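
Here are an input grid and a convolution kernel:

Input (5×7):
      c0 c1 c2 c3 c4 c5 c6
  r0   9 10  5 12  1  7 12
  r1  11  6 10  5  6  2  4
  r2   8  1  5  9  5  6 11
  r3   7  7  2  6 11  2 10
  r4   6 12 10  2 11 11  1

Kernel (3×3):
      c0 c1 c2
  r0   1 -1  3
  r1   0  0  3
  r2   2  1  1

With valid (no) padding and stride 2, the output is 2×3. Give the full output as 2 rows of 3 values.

Output[0,0]: The receptive field on the input at this output position is [9 10 5 / 11 6 10 / 8 1 5]. Elementwise product with the kernel and sum: 9·1 + 10·-1 + 5·3 + 10·3 + 8·2 + 1·1 + 5·1.

66 38 69
62 77 96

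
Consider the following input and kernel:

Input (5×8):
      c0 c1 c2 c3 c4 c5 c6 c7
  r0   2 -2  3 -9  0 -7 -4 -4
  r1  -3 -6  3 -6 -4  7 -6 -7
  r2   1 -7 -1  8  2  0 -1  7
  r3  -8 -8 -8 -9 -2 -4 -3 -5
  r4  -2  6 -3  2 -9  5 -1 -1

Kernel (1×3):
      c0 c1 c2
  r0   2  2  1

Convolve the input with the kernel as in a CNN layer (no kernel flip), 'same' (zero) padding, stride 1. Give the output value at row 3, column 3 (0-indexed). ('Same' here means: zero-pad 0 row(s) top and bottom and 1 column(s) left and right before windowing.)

-36

The receptive field on the zero-padded input at this output position is [-8 -9 -2]. Elementwise product with the kernel and sum: -8·2 + -9·2 + -2·1.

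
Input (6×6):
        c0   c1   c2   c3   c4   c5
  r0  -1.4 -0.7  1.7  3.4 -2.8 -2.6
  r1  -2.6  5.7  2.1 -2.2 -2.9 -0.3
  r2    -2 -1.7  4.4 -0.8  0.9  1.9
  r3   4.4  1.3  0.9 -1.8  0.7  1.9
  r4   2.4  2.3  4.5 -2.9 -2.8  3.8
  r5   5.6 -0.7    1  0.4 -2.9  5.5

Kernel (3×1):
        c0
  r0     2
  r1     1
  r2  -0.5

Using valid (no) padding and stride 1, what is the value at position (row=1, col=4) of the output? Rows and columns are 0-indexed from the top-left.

The receptive field on the input at this output position is [-2.9 / 0.9 / 0.7]. Elementwise product with the kernel and sum: -2.9·2 + 0.9·1 + 0.7·-0.5.

-5.25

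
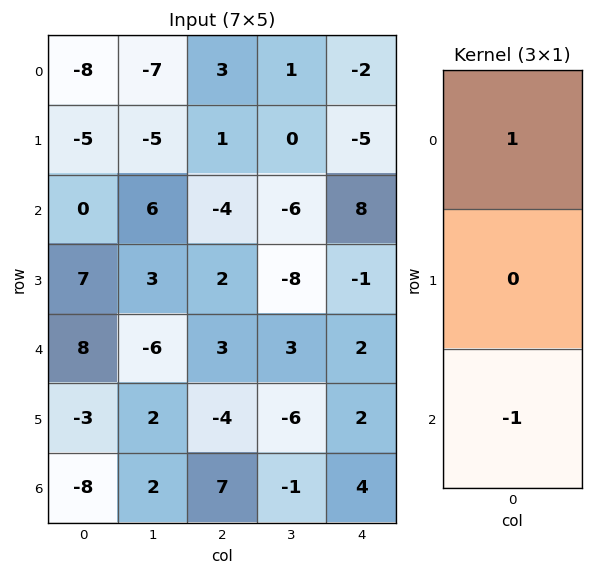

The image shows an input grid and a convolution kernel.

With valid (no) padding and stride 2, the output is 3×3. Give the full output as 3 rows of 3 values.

Output[0,0]: The receptive field on the input at this output position is [-8 / -5 / 0]. Elementwise product with the kernel and sum: -8·1 + 0·-1.
Output[0,1]: The receptive field on the input at this output position is [3 / 1 / -4]. Elementwise product with the kernel and sum: 3·1 + -4·-1.

-8 7 -10
-8 -7 6
16 -4 -2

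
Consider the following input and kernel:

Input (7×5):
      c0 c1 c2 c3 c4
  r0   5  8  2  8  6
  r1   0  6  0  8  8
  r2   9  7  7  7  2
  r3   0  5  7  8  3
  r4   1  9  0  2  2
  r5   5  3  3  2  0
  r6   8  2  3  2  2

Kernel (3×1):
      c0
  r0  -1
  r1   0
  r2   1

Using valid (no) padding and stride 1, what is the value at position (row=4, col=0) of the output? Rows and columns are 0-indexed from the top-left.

The receptive field on the input at this output position is [1 / 5 / 8]. Elementwise product with the kernel and sum: 1·-1 + 8·1.

7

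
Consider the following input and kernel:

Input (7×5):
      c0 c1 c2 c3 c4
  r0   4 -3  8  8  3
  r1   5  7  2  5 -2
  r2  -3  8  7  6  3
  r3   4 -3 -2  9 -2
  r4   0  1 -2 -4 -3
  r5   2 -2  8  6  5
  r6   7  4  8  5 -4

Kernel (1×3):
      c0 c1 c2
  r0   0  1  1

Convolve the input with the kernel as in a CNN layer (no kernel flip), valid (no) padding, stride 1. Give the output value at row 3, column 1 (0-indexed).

7

The receptive field on the input at this output position is [-3 -2 9]. Elementwise product with the kernel and sum: -2·1 + 9·1.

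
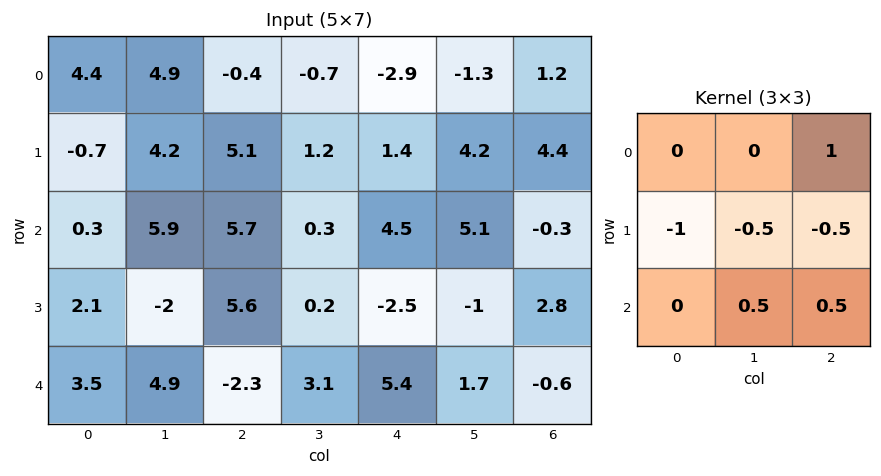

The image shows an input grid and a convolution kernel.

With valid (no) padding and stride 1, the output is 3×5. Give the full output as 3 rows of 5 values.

Output[0,0]: The receptive field on the input at this output position is [4.4 4.9 -0.4 / -0.7 4.2 5.1 / 0.3 5.9 5.7]. Elementwise product with the kernel and sum: -0.4·1 + -0.7·-1 + 4.2·-0.5 + 5.1·-0.5 + 5.9·0.5 + 5.7·0.5.

1.45 -5.05 -6.9 -0.5 -2.1
0.8 -4.8 -7.85 -2.65 -1.6
3.1 -0.2 4.3 10.2 1.85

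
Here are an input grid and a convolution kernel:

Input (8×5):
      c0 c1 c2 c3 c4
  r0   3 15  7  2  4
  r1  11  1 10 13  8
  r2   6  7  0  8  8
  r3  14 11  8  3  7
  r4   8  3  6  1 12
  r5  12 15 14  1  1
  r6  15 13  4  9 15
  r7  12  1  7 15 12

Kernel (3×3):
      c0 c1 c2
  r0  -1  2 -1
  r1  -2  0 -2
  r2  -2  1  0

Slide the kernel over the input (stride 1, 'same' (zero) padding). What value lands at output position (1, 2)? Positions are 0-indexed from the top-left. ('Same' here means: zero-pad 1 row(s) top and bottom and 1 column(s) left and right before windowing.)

The receptive field on the zero-padded input at this output position is [15 7 2 / 1 10 13 / 7 0 8]. Elementwise product with the kernel and sum: 15·-1 + 7·2 + 2·-1 + 1·-2 + 13·-2 + 7·-2 + 0·1.

-45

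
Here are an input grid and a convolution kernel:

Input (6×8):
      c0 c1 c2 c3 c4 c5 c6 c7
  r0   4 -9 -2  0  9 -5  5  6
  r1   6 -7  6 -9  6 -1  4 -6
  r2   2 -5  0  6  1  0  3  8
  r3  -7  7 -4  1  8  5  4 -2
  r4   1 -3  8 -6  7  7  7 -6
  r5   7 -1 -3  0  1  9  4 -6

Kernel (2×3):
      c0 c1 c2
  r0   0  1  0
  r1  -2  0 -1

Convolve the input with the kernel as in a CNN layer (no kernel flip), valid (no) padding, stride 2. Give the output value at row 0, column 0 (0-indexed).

The receptive field on the input at this output position is [4 -9 -2 / 6 -7 6]. Elementwise product with the kernel and sum: -9·1 + 6·-2 + 6·-1.

-27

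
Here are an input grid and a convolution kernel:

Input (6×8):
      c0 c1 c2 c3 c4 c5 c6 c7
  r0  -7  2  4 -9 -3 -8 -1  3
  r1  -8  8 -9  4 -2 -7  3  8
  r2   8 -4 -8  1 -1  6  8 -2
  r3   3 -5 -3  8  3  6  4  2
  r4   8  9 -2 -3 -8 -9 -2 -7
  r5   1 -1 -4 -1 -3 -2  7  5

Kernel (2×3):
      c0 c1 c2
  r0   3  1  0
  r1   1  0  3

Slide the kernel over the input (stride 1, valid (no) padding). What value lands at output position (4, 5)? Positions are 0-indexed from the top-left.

The receptive field on the input at this output position is [-9 -2 -7 / -2 7 5]. Elementwise product with the kernel and sum: -9·3 + -2·1 + -2·1 + 5·3.

-16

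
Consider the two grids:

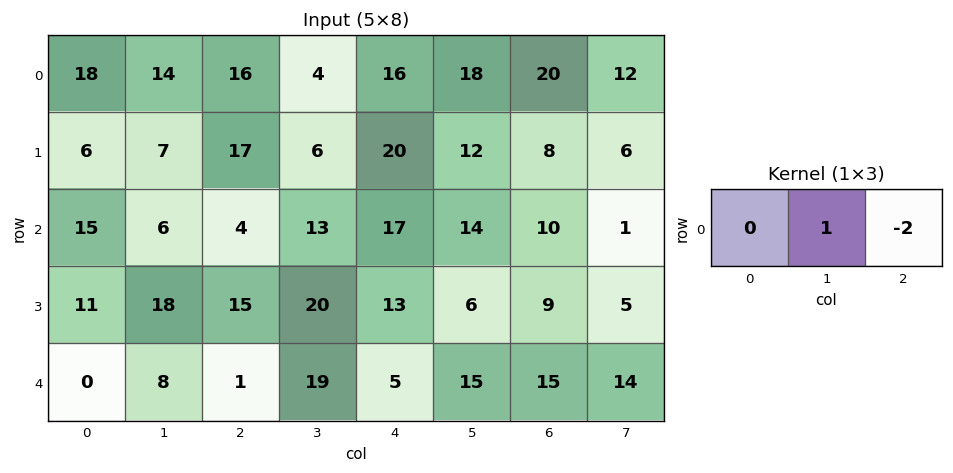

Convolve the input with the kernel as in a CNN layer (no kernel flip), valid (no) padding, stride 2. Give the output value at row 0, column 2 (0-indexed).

-22

The receptive field on the input at this output position is [16 18 20]. Elementwise product with the kernel and sum: 18·1 + 20·-2.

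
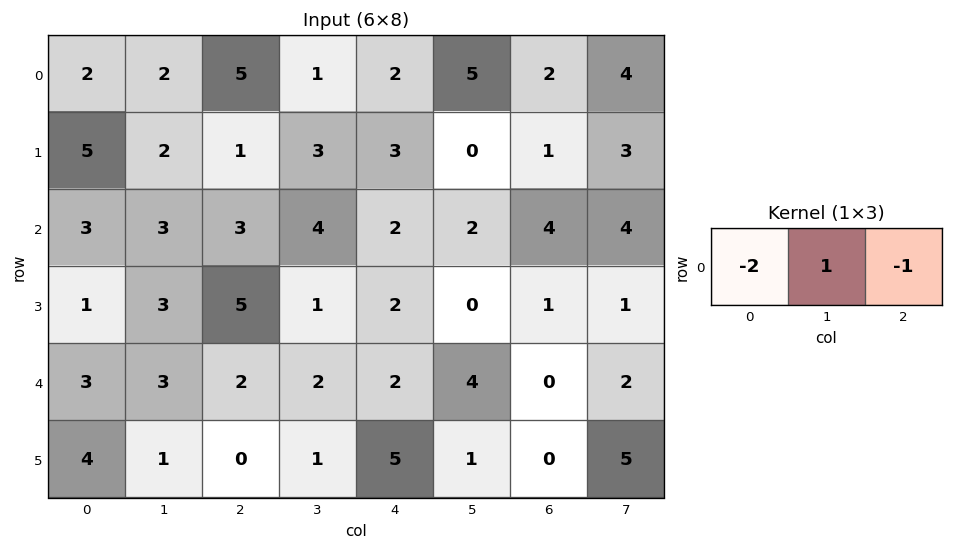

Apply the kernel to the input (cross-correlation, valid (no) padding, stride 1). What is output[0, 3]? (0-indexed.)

-5

The receptive field on the input at this output position is [1 2 5]. Elementwise product with the kernel and sum: 1·-2 + 2·1 + 5·-1.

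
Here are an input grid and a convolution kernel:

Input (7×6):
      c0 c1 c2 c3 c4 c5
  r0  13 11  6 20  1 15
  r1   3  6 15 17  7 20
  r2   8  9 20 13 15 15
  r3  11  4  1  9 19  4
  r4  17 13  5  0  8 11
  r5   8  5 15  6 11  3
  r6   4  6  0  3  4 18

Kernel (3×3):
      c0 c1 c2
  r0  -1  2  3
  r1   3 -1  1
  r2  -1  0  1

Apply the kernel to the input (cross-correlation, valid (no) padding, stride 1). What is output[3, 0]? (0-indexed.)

The receptive field on the input at this output position is [11 4 1 / 17 13 5 / 8 5 15]. Elementwise product with the kernel and sum: 11·-1 + 4·2 + 1·3 + 17·3 + 13·-1 + 5·1 + 8·-1 + 15·1.

50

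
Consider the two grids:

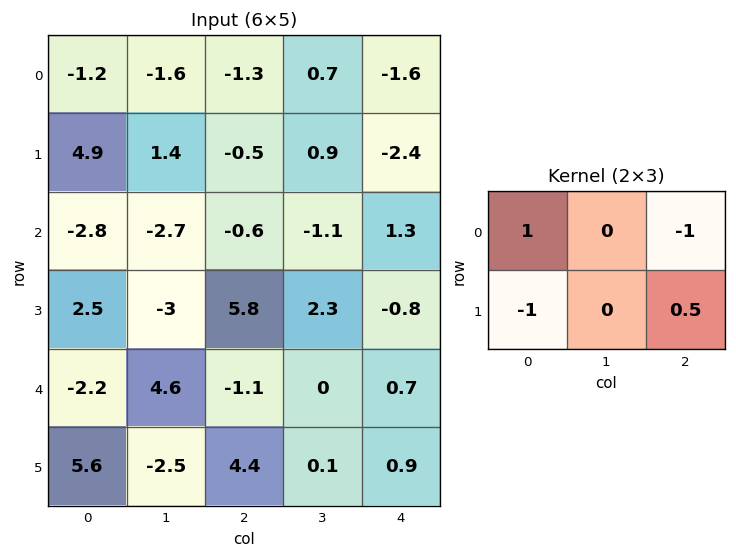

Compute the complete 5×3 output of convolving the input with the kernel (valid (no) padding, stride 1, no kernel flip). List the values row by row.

Output[0,0]: The receptive field on the input at this output position is [-1.2 -1.6 -1.3 / 4.9 1.4 -0.5]. Elementwise product with the kernel and sum: -1.2·1 + -1.3·-1 + 4.9·-1 + -0.5·0.5.

-5.05 -3.25 -0.4
7.9 2.65 3.15
-1.8 2.55 -8.1
-1.65 -9.9 8.05
-4.5 7.15 -5.75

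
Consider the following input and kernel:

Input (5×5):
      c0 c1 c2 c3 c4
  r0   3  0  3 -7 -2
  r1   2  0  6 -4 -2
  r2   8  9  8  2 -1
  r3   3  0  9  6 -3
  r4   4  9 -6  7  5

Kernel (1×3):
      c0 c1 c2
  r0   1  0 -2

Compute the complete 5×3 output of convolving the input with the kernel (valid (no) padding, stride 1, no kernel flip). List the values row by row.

Output[0,0]: The receptive field on the input at this output position is [3 0 3]. Elementwise product with the kernel and sum: 3·1 + 3·-2.
Output[0,1]: The receptive field on the input at this output position is [0 3 -7]. Elementwise product with the kernel and sum: 0·1 + -7·-2.

-3 14 7
-10 8 10
-8 5 10
-15 -12 15
16 -5 -16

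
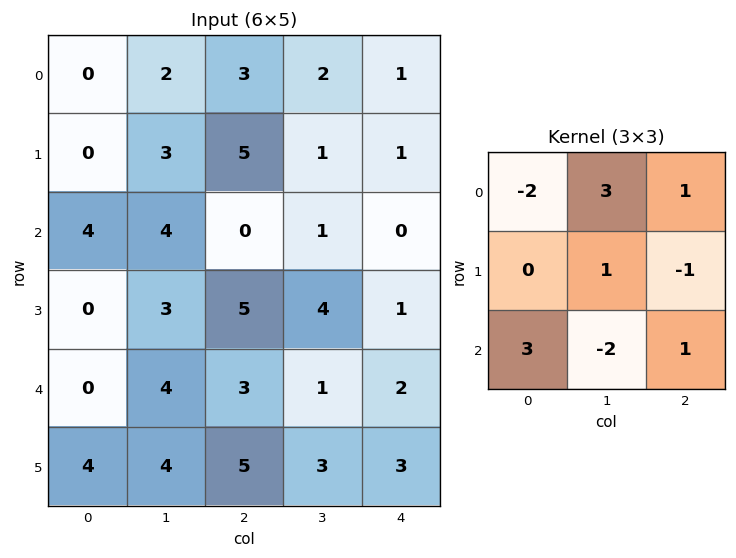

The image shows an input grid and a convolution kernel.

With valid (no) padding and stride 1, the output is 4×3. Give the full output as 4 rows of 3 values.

Output[0,0]: The receptive field on the input at this output position is [0 2 3 / 0 3 5 / 4 4 0]. Elementwise product with the kernel and sum: 0·-2 + 2·3 + 3·1 + 3·1 + 5·-1 + 4·3 + 4·-2 + 0·1.
Output[0,1]: The receptive field on the input at this output position is [2 3 2 / 3 5 1 / 4 0 1]. Elementwise product with the kernel and sum: 2·-2 + 3·3 + 2·1 + 5·1 + 1·-1 + 4·3 + 0·-2 + 1·1.

11 24 -1
17 12 3
-3 1 15
24 20 14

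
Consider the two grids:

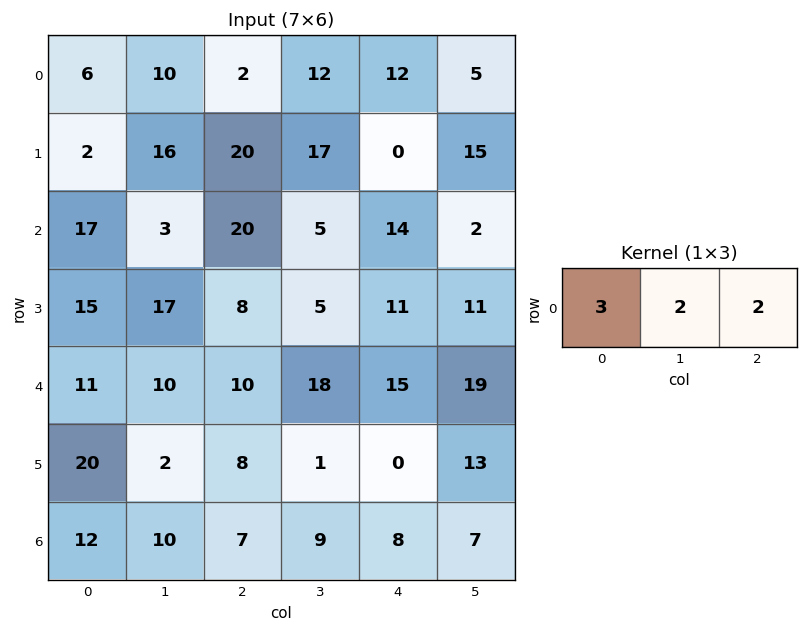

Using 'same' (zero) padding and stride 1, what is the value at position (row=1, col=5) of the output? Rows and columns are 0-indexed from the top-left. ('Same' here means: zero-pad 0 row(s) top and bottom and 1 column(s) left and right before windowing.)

The receptive field on the zero-padded input at this output position is [0 15 0]. Elementwise product with the kernel and sum: 0·3 + 15·2 + 0·2.

30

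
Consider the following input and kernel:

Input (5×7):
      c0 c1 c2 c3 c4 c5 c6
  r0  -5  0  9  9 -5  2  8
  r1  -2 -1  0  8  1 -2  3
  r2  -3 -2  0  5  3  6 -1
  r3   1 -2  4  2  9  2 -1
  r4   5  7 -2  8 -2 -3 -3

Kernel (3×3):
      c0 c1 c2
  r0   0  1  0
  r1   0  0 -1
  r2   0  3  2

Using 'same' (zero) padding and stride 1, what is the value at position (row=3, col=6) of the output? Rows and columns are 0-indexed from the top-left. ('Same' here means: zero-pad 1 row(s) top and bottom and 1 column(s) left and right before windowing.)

The receptive field on the zero-padded input at this output position is [6 -1 0 / 2 -1 0 / -3 -3 0]. Elementwise product with the kernel and sum: -1·1 + 0·-1 + -3·3 + 0·2.

-10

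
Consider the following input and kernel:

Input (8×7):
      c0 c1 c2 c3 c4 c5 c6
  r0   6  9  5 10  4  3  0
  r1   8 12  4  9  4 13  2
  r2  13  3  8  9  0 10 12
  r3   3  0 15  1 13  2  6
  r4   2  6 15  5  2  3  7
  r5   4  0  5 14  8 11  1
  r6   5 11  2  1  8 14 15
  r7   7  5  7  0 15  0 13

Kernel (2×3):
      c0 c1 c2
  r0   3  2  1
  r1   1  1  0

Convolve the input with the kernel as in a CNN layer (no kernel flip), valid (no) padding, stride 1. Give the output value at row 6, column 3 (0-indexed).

The receptive field on the input at this output position is [1 8 14 / 0 15 0]. Elementwise product with the kernel and sum: 1·3 + 8·2 + 14·1 + 0·1 + 15·1.

48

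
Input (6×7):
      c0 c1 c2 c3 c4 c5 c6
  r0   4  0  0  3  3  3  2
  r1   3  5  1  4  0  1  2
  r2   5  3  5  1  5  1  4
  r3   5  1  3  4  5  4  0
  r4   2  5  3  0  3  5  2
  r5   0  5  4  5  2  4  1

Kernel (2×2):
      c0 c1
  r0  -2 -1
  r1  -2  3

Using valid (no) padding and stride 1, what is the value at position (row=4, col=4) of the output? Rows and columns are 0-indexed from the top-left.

-3

The receptive field on the input at this output position is [3 5 / 2 4]. Elementwise product with the kernel and sum: 3·-2 + 5·-1 + 2·-2 + 4·3.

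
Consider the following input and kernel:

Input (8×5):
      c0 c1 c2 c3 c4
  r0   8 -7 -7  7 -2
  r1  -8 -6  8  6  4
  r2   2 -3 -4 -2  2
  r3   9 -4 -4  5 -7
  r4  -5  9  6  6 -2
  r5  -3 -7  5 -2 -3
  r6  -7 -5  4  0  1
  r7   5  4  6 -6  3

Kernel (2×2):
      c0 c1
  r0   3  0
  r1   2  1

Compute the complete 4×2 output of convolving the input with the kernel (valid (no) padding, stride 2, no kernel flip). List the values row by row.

2 1
20 -15
-28 26
-7 18

Output[0,0]: The receptive field on the input at this output position is [8 -7 / -8 -6]. Elementwise product with the kernel and sum: 8·3 + -8·2 + -6·1.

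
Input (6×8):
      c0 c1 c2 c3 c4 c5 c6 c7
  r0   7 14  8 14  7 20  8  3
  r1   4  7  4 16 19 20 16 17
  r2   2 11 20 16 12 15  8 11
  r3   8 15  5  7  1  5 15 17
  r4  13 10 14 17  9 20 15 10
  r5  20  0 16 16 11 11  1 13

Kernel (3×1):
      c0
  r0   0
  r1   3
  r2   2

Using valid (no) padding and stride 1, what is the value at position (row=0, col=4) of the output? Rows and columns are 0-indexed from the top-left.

The receptive field on the input at this output position is [7 / 19 / 12]. Elementwise product with the kernel and sum: 19·3 + 12·2.

81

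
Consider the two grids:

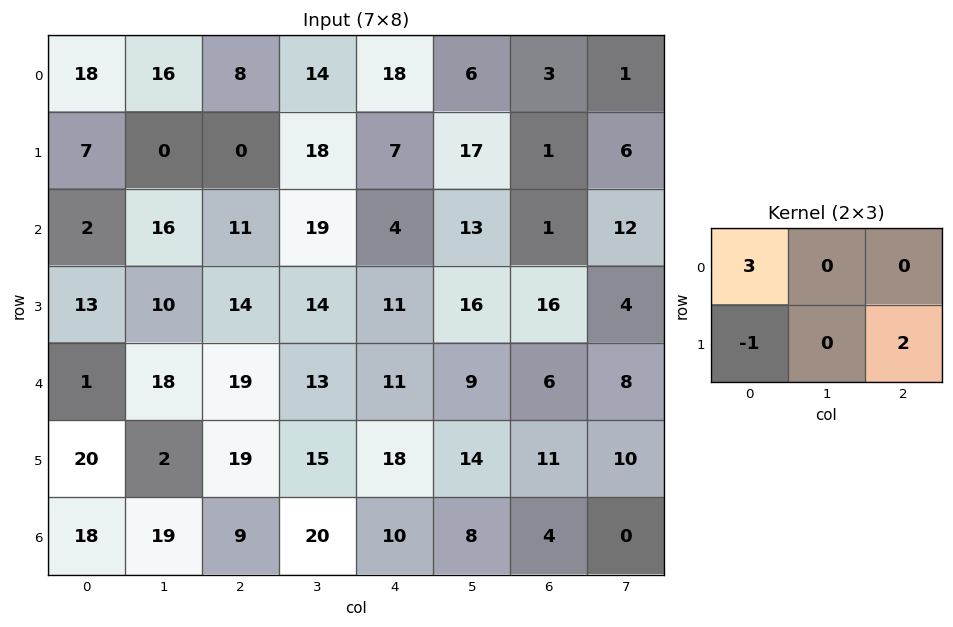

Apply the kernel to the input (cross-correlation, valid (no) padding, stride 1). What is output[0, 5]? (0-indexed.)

13

The receptive field on the input at this output position is [6 3 1 / 17 1 6]. Elementwise product with the kernel and sum: 6·3 + 17·-1 + 6·2.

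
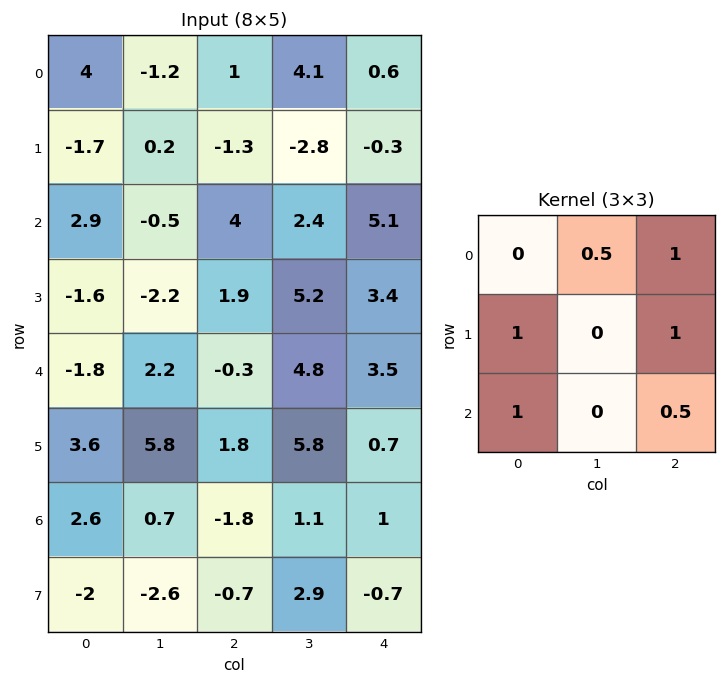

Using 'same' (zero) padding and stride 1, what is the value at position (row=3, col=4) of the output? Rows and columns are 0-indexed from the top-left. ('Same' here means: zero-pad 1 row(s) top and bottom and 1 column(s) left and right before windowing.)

The receptive field on the zero-padded input at this output position is [2.4 5.1 0 / 5.2 3.4 0 / 4.8 3.5 0]. Elementwise product with the kernel and sum: 5.1·0.5 + 0·1 + 5.2·1 + 0·1 + 4.8·1 + 0·0.5.

12.55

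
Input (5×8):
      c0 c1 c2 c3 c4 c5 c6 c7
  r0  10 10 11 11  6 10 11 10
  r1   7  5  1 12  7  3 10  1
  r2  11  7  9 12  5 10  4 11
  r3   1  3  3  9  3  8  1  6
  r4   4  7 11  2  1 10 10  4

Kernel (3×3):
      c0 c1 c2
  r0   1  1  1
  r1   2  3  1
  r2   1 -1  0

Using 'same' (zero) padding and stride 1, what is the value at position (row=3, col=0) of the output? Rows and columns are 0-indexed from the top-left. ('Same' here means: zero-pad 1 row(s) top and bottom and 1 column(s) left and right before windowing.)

The receptive field on the zero-padded input at this output position is [0 11 7 / 0 1 3 / 0 4 7]. Elementwise product with the kernel and sum: 0·1 + 11·1 + 7·1 + 0·2 + 1·3 + 3·1 + 0·1 + 4·-1.

20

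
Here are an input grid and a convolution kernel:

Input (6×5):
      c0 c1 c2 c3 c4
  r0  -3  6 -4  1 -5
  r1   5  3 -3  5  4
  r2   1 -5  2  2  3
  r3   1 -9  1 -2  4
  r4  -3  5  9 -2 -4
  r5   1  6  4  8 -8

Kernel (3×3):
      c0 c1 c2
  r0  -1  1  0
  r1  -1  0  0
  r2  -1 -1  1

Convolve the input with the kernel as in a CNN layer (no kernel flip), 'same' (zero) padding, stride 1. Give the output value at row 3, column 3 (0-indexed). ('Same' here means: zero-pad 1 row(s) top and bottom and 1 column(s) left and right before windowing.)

-12

The receptive field on the zero-padded input at this output position is [2 2 3 / 1 -2 4 / 9 -2 -4]. Elementwise product with the kernel and sum: 2·-1 + 2·1 + 1·-1 + 9·-1 + -2·-1 + -4·1.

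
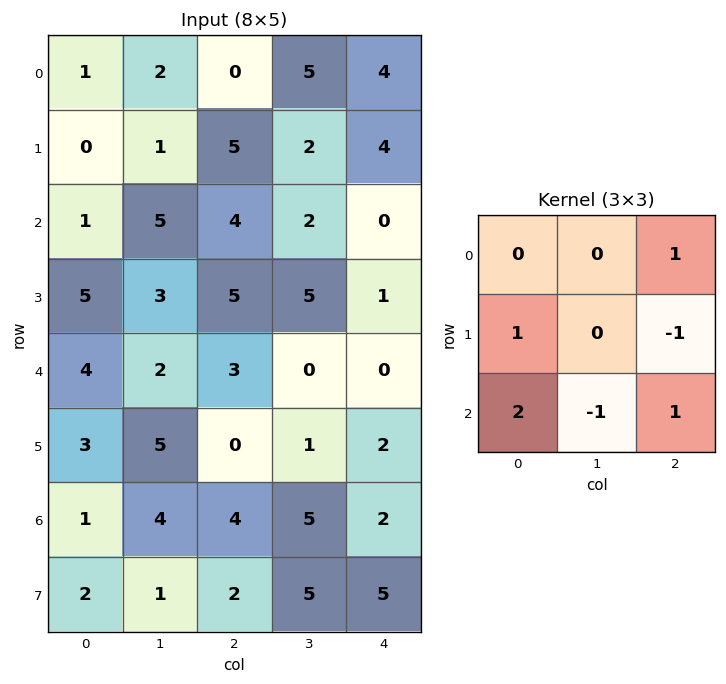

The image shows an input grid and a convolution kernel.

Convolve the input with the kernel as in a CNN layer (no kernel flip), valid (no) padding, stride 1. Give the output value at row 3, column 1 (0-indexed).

18

The receptive field on the input at this output position is [3 5 5 / 2 3 0 / 5 0 1]. Elementwise product with the kernel and sum: 5·1 + 2·1 + 0·-1 + 5·2 + 0·-1 + 1·1.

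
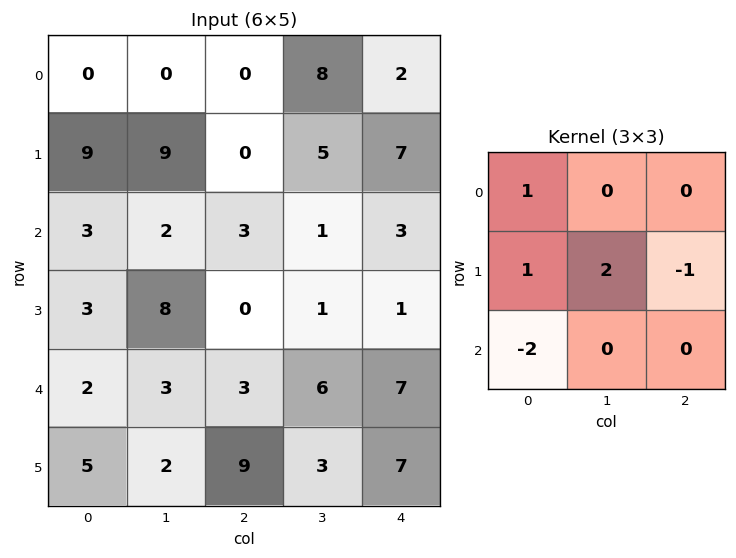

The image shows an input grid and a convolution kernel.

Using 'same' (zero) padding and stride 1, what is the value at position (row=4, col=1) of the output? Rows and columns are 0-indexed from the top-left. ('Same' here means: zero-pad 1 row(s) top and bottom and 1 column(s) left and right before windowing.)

-2

The receptive field on the zero-padded input at this output position is [3 8 0 / 2 3 3 / 5 2 9]. Elementwise product with the kernel and sum: 3·1 + 2·1 + 3·2 + 3·-1 + 5·-2.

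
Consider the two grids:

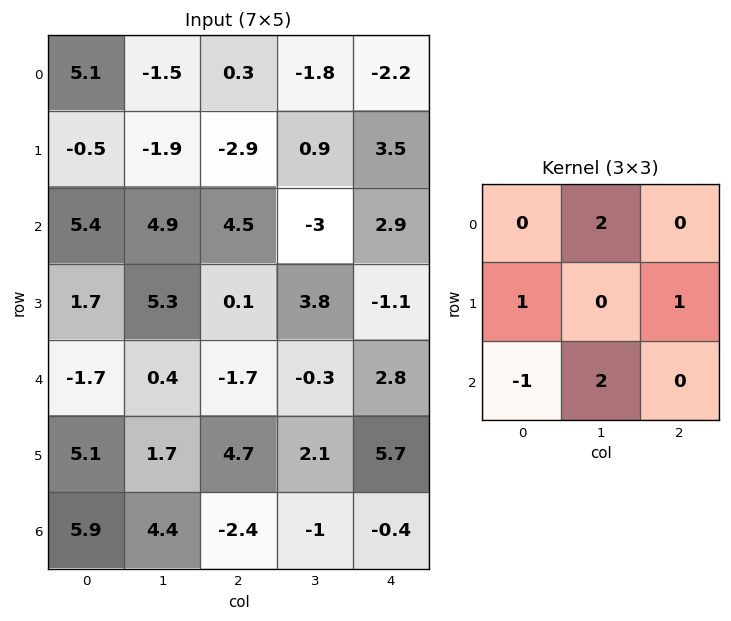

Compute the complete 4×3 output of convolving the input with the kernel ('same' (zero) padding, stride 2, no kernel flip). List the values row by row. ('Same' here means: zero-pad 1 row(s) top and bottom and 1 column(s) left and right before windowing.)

Output[0,0]: The receptive field on the zero-padded input at this output position is [0 0 0 / 0 5.1 -1.5 / 0 -0.5 -1.9]. Elementwise product with the kernel and sum: 0·2 + 0·1 + -1.5·1 + 0·-1 + -0.5·2.

-2.5 -7.2 4.3
7.3 -9 -2
14 8 6.8
14.6 12.8 10.4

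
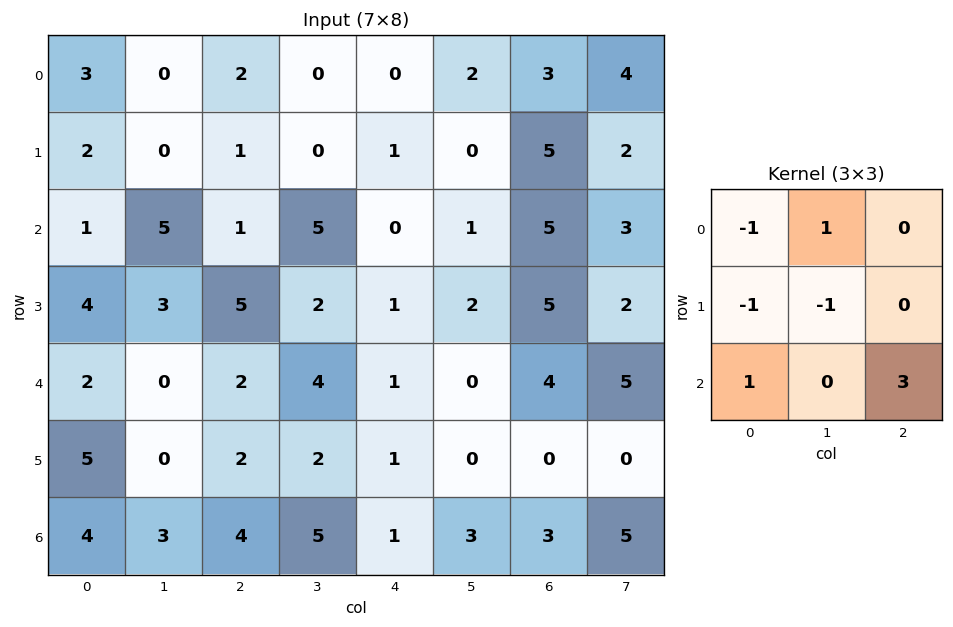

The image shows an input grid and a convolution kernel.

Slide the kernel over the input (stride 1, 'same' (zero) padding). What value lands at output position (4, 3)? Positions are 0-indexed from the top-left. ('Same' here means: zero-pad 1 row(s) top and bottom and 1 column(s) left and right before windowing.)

-4

The receptive field on the zero-padded input at this output position is [5 2 1 / 2 4 1 / 2 2 1]. Elementwise product with the kernel and sum: 5·-1 + 2·1 + 2·-1 + 4·-1 + 2·1 + 1·3.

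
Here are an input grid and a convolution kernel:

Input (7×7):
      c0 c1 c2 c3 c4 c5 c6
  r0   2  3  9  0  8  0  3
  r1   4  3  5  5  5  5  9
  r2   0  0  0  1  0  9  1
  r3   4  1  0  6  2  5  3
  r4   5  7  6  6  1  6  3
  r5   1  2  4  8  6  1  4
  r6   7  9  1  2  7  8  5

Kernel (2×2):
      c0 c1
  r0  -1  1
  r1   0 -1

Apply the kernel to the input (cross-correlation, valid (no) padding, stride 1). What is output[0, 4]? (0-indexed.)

The receptive field on the input at this output position is [8 0 / 5 5]. Elementwise product with the kernel and sum: 8·-1 + 0·1 + 5·-1.

-13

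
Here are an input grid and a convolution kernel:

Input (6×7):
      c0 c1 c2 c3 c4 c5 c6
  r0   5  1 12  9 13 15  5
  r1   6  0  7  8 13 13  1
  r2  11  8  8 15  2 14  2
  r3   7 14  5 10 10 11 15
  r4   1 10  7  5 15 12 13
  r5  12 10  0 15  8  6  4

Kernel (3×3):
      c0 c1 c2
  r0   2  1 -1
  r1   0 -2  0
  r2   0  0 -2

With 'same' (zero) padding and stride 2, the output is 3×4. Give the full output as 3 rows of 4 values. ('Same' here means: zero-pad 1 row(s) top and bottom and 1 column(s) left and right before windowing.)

-10 -40 -52 -10
-44 -37 -10 23
-29 -21 -23 11

Output[0,0]: The receptive field on the zero-padded input at this output position is [0 0 0 / 0 5 1 / 0 6 0]. Elementwise product with the kernel and sum: 0·2 + 0·1 + 0·-1 + 5·-2 + 0·-2.
Output[0,1]: The receptive field on the zero-padded input at this output position is [0 0 0 / 1 12 9 / 0 7 8]. Elementwise product with the kernel and sum: 0·2 + 0·1 + 0·-1 + 12·-2 + 8·-2.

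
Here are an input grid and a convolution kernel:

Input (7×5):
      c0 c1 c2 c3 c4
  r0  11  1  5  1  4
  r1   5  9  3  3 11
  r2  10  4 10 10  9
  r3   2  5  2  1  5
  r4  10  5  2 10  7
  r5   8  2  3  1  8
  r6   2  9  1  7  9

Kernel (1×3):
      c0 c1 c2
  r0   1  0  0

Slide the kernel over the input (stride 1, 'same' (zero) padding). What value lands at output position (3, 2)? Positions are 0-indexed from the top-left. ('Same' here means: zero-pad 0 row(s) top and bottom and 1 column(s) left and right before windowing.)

5

The receptive field on the zero-padded input at this output position is [5 2 1]. Elementwise product with the kernel and sum: 5·1.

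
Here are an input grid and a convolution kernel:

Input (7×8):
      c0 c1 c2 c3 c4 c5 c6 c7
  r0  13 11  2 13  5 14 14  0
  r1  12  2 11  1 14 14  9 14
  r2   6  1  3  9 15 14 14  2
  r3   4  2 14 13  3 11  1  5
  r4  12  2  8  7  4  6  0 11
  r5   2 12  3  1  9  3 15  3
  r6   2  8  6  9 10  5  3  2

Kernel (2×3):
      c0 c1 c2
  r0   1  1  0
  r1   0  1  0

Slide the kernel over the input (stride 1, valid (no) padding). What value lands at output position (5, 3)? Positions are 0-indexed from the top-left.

20

The receptive field on the input at this output position is [1 9 3 / 9 10 5]. Elementwise product with the kernel and sum: 1·1 + 9·1 + 10·1.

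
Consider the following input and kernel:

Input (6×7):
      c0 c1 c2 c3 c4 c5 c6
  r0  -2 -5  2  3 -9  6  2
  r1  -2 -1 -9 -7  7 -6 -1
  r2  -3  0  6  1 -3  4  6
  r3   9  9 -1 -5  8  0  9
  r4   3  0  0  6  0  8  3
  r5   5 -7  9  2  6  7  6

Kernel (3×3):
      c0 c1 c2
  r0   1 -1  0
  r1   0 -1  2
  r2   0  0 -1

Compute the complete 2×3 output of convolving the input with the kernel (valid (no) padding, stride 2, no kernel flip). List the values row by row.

Output[0,0]: The receptive field on the input at this output position is [-2 -5 2 / -2 -1 -9 / -3 0 6]. Elementwise product with the kernel and sum: -2·1 + -5·-1 + -1·-1 + -9·2 + 6·-1.
Output[0,1]: The receptive field on the input at this output position is [2 3 -9 / -9 -7 7 / 6 1 -3]. Elementwise product with the kernel and sum: 2·1 + 3·-1 + -7·-1 + 7·2 + -3·-1.

-20 23 -17
-14 26 8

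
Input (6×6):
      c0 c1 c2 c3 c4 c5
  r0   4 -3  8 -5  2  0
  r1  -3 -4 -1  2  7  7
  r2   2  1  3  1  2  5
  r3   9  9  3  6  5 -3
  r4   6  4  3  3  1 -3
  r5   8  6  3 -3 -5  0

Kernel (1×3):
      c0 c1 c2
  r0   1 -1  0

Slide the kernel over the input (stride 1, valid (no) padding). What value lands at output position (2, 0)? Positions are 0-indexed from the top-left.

The receptive field on the input at this output position is [2 1 3]. Elementwise product with the kernel and sum: 2·1 + 1·-1.

1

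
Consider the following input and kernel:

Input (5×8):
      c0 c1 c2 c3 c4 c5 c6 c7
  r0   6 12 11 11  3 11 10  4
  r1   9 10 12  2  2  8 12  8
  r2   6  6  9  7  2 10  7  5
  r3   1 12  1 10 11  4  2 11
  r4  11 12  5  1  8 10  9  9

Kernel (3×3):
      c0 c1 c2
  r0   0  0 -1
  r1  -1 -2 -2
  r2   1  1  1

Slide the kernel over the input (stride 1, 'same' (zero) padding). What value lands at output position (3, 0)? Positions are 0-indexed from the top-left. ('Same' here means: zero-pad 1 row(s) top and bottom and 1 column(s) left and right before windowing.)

The receptive field on the zero-padded input at this output position is [0 6 6 / 0 1 12 / 0 11 12]. Elementwise product with the kernel and sum: 6·-1 + 0·-1 + 1·-2 + 12·-2 + 0·1 + 11·1 + 12·1.

-9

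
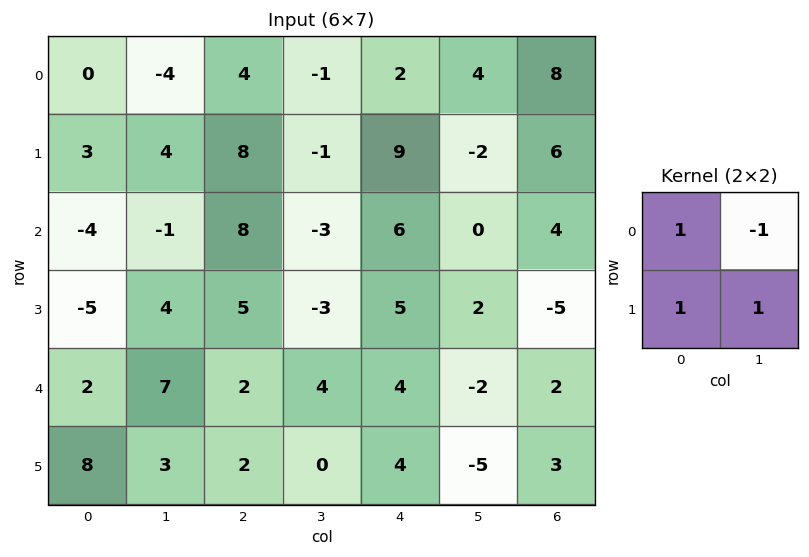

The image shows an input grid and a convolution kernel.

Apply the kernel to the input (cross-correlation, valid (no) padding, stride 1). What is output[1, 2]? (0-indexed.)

The receptive field on the input at this output position is [8 -1 / 8 -3]. Elementwise product with the kernel and sum: 8·1 + -1·-1 + 8·1 + -3·1.

14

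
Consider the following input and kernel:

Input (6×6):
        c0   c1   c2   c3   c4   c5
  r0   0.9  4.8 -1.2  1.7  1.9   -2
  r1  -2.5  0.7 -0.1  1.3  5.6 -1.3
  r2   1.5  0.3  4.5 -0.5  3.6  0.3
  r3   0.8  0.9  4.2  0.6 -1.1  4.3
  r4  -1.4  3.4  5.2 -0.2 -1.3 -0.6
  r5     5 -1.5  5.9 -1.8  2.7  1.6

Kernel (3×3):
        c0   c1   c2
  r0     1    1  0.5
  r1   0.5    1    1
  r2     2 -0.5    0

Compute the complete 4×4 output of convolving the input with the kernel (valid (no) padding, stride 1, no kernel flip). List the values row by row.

Output[0,0]: The receptive field on the input at this output position is [0.9 4.8 -1.2 / -2.5 0.7 -0.1 / 1.5 0.3 4.5]. Elementwise product with the kernel and sum: 0.9·1 + 4.8·1 + -1.2·0.5 + -2.5·0.5 + 0.7·1 + -0.1·1 + 1.5·2 + 0.3·-0.5.
Output[0,1]: The receptive field on the input at this output position is [4.8 -1.2 1.7 / 0.7 -0.1 1.3 / 0.3 4.5 -0.5]. Elementwise product with the kernel and sum: 4.8·1 + -1.2·1 + 1.7·0.5 + 0.7·0.5 + -0.1·1 + 1.3·1 + 0.3·2 + 4.5·-0.5.

7.3 4.35 17.55 4.75
4.85 5.1 17.45 11.65
5.05 14 17.9 7
22.45 6.15 18.05 -5.3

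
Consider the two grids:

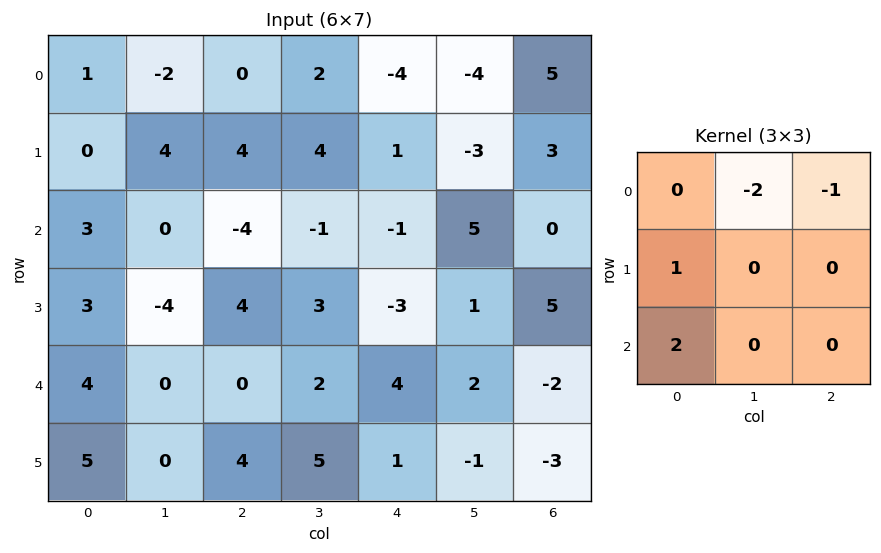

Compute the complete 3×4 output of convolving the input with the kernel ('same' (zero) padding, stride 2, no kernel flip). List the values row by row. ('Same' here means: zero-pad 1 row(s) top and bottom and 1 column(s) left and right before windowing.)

Output[0,0]: The receptive field on the zero-padded input at this output position is [0 0 0 / 0 1 -2 / 0 0 4]. Elementwise product with the kernel and sum: 0·-2 + 0·-1 + 0·1 + 0·2.

0 6 10 -10
-4 -20 6 1
-2 -11 17 -10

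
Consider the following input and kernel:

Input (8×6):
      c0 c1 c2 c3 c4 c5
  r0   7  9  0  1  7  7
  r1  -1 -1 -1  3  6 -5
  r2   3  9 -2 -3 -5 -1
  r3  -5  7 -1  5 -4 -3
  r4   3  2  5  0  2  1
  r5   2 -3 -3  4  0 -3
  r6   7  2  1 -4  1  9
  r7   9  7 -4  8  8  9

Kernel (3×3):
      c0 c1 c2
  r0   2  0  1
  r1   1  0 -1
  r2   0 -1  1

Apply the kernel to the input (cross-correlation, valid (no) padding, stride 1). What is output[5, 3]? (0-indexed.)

-7

The receptive field on the input at this output position is [4 0 -3 / -4 1 9 / 8 8 9]. Elementwise product with the kernel and sum: 4·2 + -3·1 + -4·1 + 9·-1 + 8·-1 + 9·1.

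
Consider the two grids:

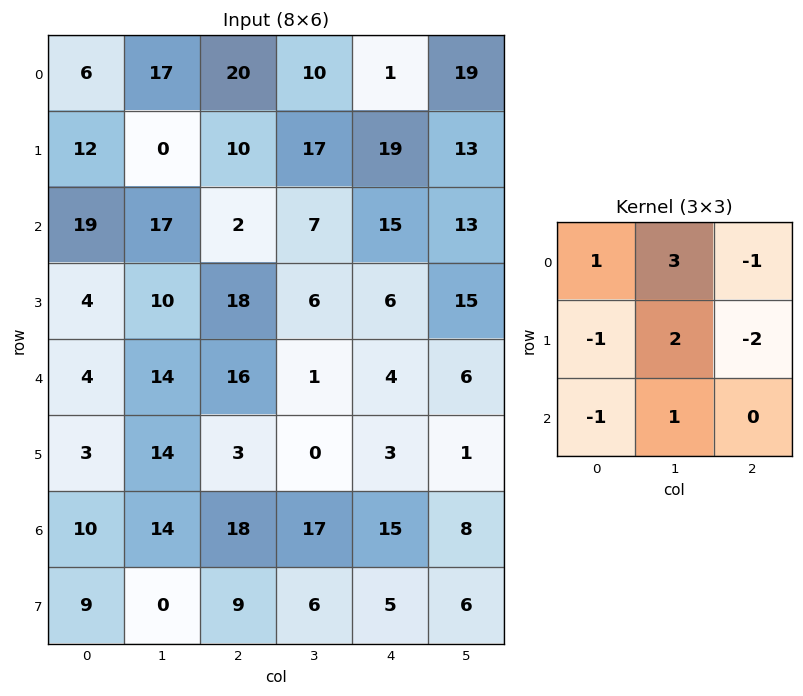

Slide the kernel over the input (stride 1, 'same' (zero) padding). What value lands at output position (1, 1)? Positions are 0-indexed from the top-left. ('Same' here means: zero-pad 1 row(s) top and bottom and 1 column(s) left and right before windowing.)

The receptive field on the zero-padded input at this output position is [6 17 20 / 12 0 10 / 19 17 2]. Elementwise product with the kernel and sum: 6·1 + 17·3 + 20·-1 + 12·-1 + 0·2 + 10·-2 + 19·-1 + 17·1.

3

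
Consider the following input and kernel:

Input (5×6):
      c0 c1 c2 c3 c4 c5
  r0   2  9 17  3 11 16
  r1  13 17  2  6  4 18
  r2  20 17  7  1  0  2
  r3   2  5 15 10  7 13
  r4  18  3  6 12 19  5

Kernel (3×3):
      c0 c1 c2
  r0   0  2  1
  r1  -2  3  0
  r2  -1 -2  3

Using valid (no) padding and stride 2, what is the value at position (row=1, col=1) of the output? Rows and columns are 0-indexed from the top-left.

The receptive field on the input at this output position is [7 1 0 / 15 10 7 / 6 12 19]. Elementwise product with the kernel and sum: 1·2 + 0·1 + 15·-2 + 10·3 + 6·-1 + 12·-2 + 19·3.

29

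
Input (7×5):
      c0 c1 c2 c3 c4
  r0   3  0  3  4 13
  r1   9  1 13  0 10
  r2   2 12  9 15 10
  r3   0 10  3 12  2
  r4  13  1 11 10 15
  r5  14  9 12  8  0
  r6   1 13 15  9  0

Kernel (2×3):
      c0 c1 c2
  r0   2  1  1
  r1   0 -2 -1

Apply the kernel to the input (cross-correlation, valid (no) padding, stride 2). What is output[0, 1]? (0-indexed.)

13

The receptive field on the input at this output position is [3 4 13 / 13 0 10]. Elementwise product with the kernel and sum: 3·2 + 4·1 + 13·1 + 0·-2 + 10·-1.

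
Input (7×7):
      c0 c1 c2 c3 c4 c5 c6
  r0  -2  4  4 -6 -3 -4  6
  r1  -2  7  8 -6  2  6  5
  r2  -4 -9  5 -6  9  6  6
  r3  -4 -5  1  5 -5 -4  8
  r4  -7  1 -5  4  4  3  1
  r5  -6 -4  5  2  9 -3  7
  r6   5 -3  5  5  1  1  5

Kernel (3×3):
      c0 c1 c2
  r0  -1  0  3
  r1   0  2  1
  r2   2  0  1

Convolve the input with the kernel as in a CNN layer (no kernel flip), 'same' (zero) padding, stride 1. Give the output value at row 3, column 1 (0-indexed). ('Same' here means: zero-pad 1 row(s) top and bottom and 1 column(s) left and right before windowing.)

-9

The receptive field on the zero-padded input at this output position is [-4 -9 5 / -4 -5 1 / -7 1 -5]. Elementwise product with the kernel and sum: -4·-1 + 5·3 + -5·2 + 1·1 + -7·2 + -5·1.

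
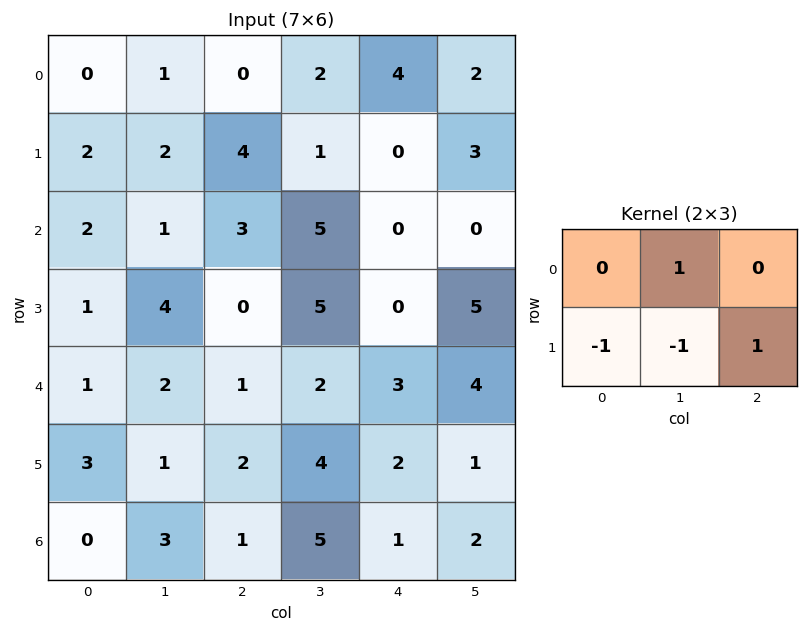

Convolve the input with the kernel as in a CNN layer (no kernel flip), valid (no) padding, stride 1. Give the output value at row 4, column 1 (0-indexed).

The receptive field on the input at this output position is [2 1 2 / 1 2 4]. Elementwise product with the kernel and sum: 1·1 + 1·-1 + 2·-1 + 4·1.

2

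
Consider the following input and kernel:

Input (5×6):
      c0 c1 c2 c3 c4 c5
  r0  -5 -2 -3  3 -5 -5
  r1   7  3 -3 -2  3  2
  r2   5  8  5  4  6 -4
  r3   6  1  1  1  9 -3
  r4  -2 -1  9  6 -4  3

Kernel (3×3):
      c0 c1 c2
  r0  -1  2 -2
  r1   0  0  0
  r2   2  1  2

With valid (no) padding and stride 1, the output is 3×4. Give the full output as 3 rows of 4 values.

Output[0,0]: The receptive field on the input at this output position is [-5 -2 -3 / 7 3 -3 / 5 8 5]. Elementwise product with the kernel and sum: -5·-1 + -2·2 + -3·-2 + 5·2 + 8·1 + 5·2.

35 19 45 3
20 0 14 9
14 13 7 30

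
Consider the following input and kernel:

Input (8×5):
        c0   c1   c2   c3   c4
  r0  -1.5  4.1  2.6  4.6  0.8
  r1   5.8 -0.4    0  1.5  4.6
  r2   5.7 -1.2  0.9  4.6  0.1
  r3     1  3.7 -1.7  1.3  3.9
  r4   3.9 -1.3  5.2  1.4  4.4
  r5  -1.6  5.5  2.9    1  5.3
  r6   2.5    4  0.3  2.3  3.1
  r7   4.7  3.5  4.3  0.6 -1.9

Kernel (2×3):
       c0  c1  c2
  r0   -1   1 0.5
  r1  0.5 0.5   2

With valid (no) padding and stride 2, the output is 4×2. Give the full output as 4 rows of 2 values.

Output[0,0]: The receptive field on the input at this output position is [-1.5 4.1 2.6 / 5.8 -0.4 0]. Elementwise product with the kernel and sum: -1.5·-1 + 4.1·1 + 2.6·0.5 + 5.8·0.5 + -0.4·0.5 + 0·2.
Output[0,1]: The receptive field on the input at this output position is [2.6 4.6 0.8 / 0 1.5 4.6]. Elementwise product with the kernel and sum: 2.6·-1 + 4.6·1 + 0.8·0.5 + 0·0.5 + 1.5·0.5 + 4.6·2.

9.6 12.35
-7.5 11.35
5.15 10.95
14.35 2.2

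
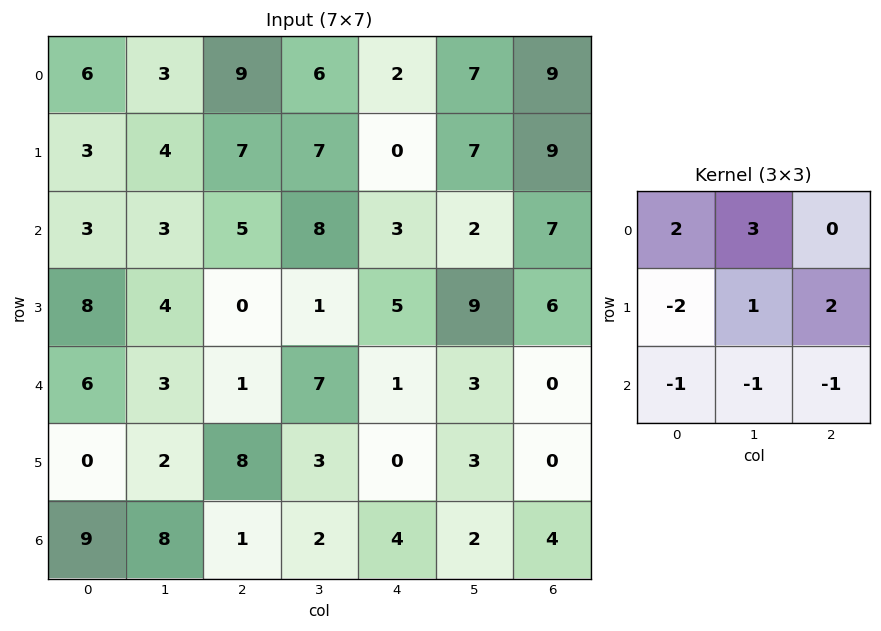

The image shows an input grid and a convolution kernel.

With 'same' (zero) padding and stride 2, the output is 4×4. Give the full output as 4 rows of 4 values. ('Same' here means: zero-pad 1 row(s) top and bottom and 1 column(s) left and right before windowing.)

5 -3 -10 -21
6 39 -10 29
34 4 4 27
25 17 10 6

Output[0,0]: The receptive field on the zero-padded input at this output position is [0 0 0 / 0 6 3 / 0 3 4]. Elementwise product with the kernel and sum: 0·2 + 0·3 + 0·-2 + 6·1 + 3·2 + 0·-1 + 3·-1 + 4·-1.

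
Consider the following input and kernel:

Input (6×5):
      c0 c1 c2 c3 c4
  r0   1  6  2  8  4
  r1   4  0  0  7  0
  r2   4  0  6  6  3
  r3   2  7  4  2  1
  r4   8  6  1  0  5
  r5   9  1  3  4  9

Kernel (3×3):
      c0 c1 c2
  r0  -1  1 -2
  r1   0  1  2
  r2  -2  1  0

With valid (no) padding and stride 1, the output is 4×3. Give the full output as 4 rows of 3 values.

Output[0,0]: The receptive field on the input at this output position is [1 6 2 / 4 0 0 / 4 0 6]. Elementwise product with the kernel and sum: 1·-1 + 6·1 + 2·-2 + 0·1 + 0·2 + 4·-2 + 0·1.
Output[0,1]: The receptive field on the input at this output position is [6 2 8 / 0 0 7 / 0 6 6]. Elementwise product with the kernel and sum: 6·-1 + 2·1 + 8·-2 + 0·1 + 7·2 + 0·-2 + 6·1.

-7 0 -1
11 -6 13
-11 -9 -4
-12 -5 4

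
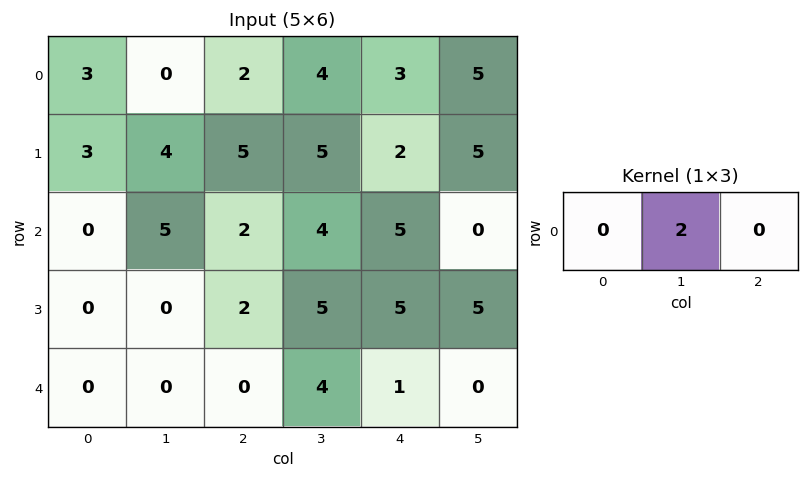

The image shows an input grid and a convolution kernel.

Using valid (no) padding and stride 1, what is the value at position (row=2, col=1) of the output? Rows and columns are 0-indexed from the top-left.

4

The receptive field on the input at this output position is [5 2 4]. Elementwise product with the kernel and sum: 2·2.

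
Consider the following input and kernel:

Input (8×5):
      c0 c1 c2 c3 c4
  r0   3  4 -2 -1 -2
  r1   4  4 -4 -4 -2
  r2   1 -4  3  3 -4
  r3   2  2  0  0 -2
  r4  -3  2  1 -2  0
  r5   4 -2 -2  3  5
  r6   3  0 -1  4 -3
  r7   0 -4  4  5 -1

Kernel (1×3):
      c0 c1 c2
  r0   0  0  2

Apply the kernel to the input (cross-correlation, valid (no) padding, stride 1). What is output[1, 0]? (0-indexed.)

-8

The receptive field on the input at this output position is [4 4 -4]. Elementwise product with the kernel and sum: -4·2.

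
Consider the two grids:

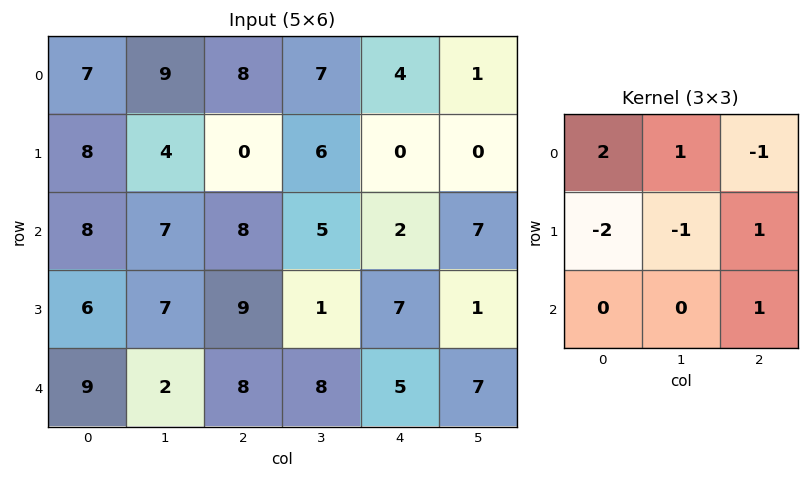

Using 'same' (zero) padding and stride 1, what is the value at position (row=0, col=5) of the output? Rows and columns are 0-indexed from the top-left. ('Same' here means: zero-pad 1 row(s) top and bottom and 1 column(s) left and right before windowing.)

-9

The receptive field on the zero-padded input at this output position is [0 0 0 / 4 1 0 / 0 0 0]. Elementwise product with the kernel and sum: 0·2 + 0·1 + 0·-1 + 4·-2 + 1·-1 + 0·1 + 0·1.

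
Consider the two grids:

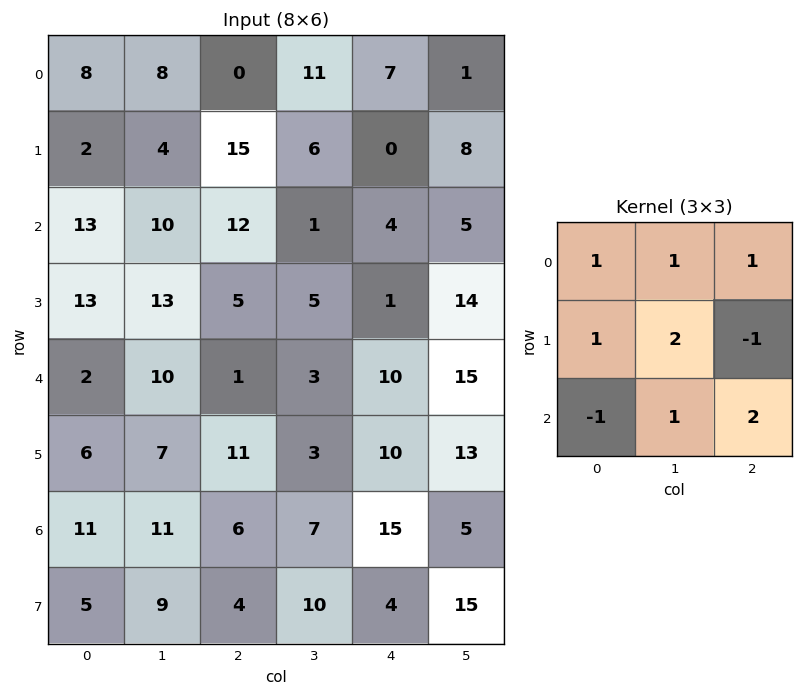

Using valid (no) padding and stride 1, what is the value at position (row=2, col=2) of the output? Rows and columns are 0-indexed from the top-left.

The receptive field on the input at this output position is [12 1 4 / 5 5 1 / 1 3 10]. Elementwise product with the kernel and sum: 12·1 + 1·1 + 4·1 + 5·1 + 5·2 + 1·-1 + 1·-1 + 3·1 + 10·2.

53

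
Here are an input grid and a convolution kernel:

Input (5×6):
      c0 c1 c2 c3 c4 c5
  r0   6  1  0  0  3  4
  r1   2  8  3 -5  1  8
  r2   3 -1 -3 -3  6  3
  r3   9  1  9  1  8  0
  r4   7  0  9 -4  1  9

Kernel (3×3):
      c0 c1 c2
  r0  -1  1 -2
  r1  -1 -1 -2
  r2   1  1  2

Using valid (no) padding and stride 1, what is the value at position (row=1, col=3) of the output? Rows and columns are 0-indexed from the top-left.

The receptive field on the input at this output position is [-5 1 8 / -3 6 3 / 1 8 0]. Elementwise product with the kernel and sum: -5·-1 + 1·1 + 8·-2 + -3·-1 + 6·-1 + 3·-2 + 1·1 + 8·1 + 0·2.

-10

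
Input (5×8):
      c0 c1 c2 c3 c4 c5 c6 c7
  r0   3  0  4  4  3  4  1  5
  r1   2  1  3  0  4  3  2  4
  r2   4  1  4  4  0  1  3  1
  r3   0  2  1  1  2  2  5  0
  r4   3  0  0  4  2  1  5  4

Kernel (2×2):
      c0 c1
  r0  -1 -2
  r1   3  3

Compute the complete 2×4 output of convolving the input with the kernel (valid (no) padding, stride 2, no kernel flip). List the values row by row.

Output[0,0]: The receptive field on the input at this output position is [3 0 / 2 1]. Elementwise product with the kernel and sum: 3·-1 + 0·-2 + 2·3 + 1·3.

6 -3 10 7
0 -6 10 10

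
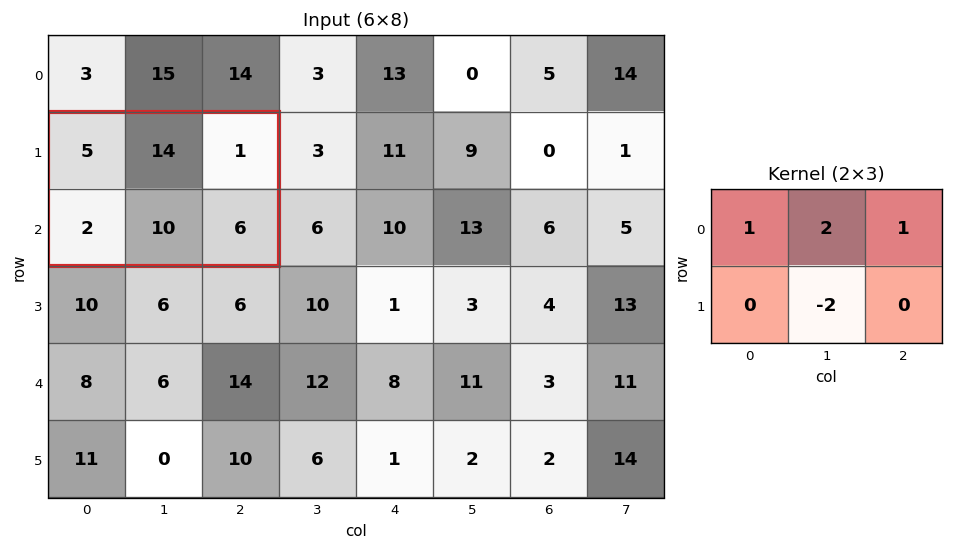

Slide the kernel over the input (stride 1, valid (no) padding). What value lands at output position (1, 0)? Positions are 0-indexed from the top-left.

The receptive field on the input at this output position is [5 14 1 / 2 10 6]. Elementwise product with the kernel and sum: 5·1 + 14·2 + 1·1 + 10·-2.

14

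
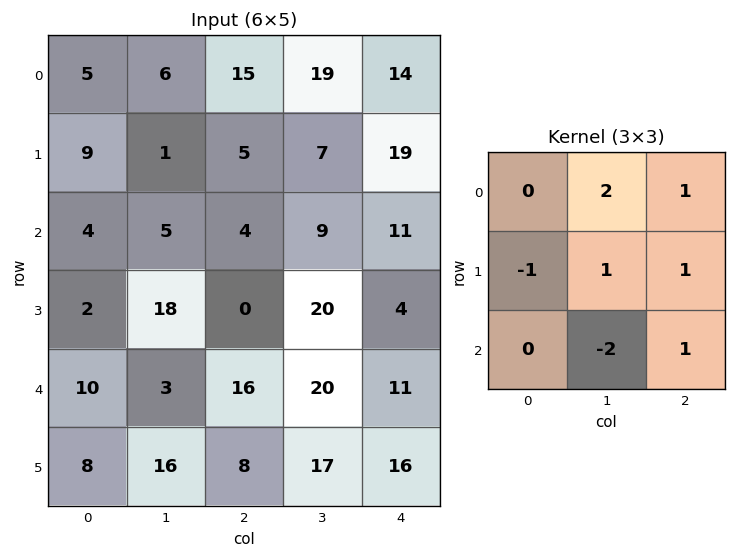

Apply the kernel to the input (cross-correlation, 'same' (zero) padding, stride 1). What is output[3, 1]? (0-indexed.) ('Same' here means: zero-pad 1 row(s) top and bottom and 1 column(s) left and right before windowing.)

40

The receptive field on the zero-padded input at this output position is [4 5 4 / 2 18 0 / 10 3 16]. Elementwise product with the kernel and sum: 5·2 + 4·1 + 2·-1 + 18·1 + 0·1 + 3·-2 + 16·1.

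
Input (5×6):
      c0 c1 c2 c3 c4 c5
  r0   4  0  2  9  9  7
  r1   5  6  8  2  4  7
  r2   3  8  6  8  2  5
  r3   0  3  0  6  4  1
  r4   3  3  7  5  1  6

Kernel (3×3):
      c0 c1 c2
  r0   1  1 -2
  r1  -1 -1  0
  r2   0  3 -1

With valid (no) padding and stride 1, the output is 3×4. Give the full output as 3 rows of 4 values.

7 -20 5 -1
-7 -10 2 -7
-2 11 18 -13

Output[0,0]: The receptive field on the input at this output position is [4 0 2 / 5 6 8 / 3 8 6]. Elementwise product with the kernel and sum: 4·1 + 0·1 + 2·-2 + 5·-1 + 6·-1 + 8·3 + 6·-1.
Output[0,1]: The receptive field on the input at this output position is [0 2 9 / 6 8 2 / 8 6 8]. Elementwise product with the kernel and sum: 0·1 + 2·1 + 9·-2 + 6·-1 + 8·-1 + 6·3 + 8·-1.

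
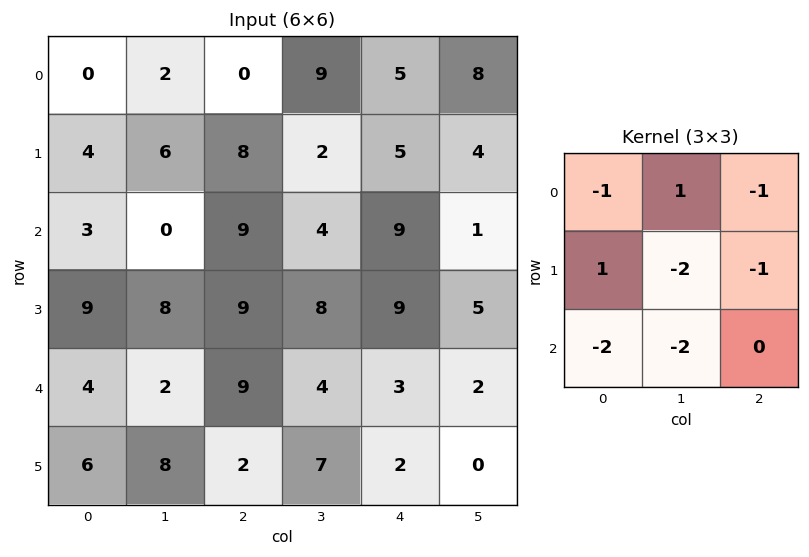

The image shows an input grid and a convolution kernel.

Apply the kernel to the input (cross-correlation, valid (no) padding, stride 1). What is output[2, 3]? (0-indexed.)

The receptive field on the input at this output position is [4 9 1 / 8 9 5 / 4 3 2]. Elementwise product with the kernel and sum: 4·-1 + 9·1 + 1·-1 + 8·1 + 9·-2 + 5·-1 + 4·-2 + 3·-2.

-25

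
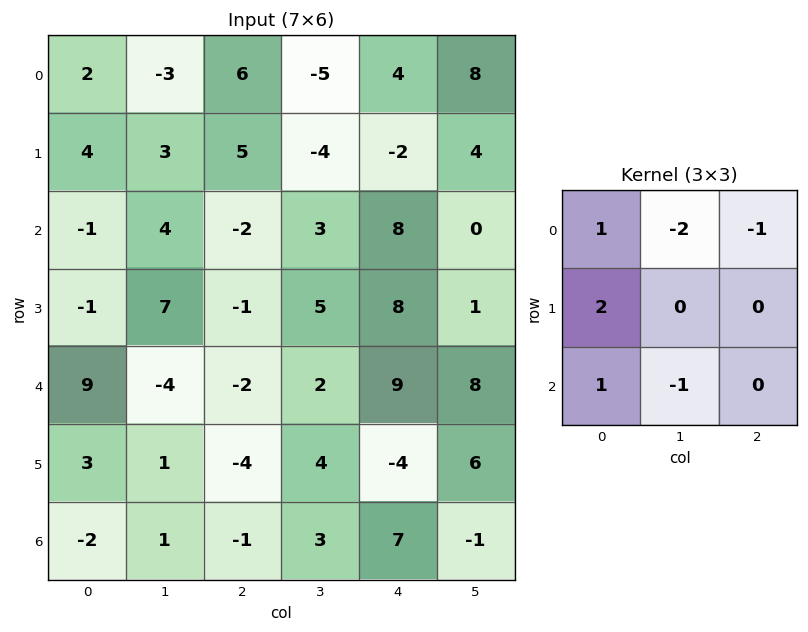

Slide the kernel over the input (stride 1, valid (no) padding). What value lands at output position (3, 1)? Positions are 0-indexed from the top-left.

1

The receptive field on the input at this output position is [7 -1 5 / -4 -2 2 / 1 -4 4]. Elementwise product with the kernel and sum: 7·1 + -1·-2 + 5·-1 + -4·2 + 1·1 + -4·-1.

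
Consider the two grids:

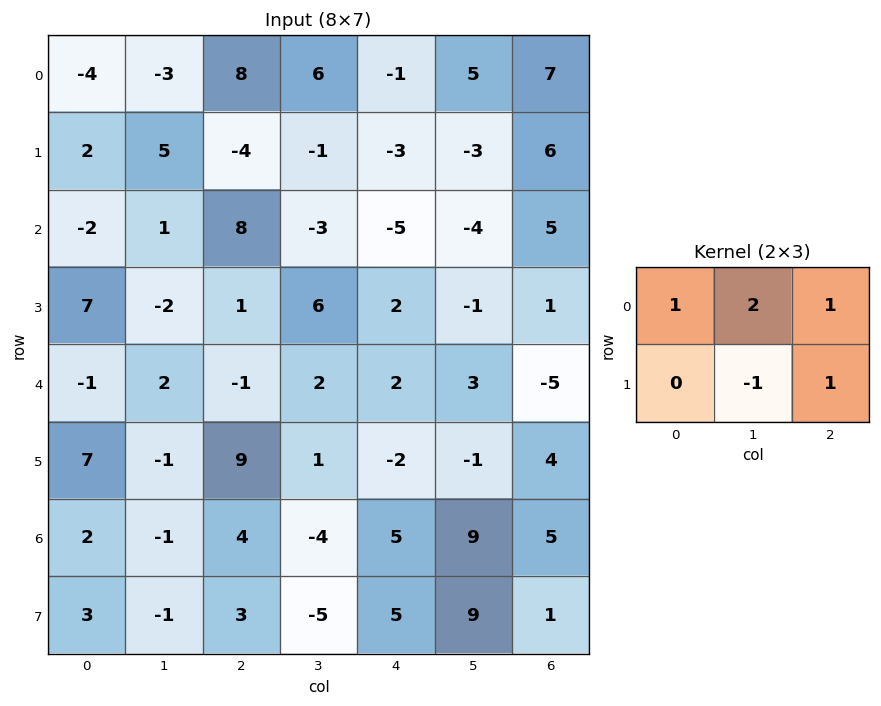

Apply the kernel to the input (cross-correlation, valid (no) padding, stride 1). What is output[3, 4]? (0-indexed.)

The receptive field on the input at this output position is [2 -1 1 / 2 3 -5]. Elementwise product with the kernel and sum: 2·1 + -1·2 + 1·1 + 3·-1 + -5·1.

-7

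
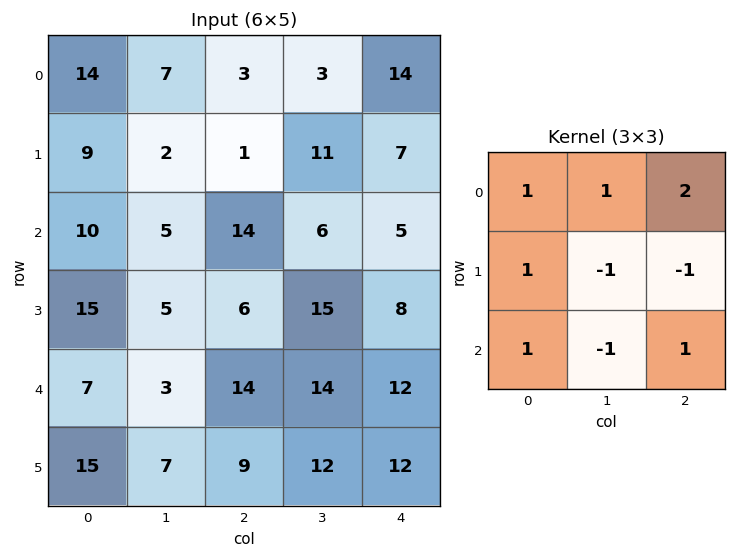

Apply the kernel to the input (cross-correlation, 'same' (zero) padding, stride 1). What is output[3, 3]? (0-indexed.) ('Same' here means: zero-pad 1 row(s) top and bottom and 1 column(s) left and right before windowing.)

The receptive field on the zero-padded input at this output position is [14 6 5 / 6 15 8 / 14 14 12]. Elementwise product with the kernel and sum: 14·1 + 6·1 + 5·2 + 6·1 + 15·-1 + 8·-1 + 14·1 + 14·-1 + 12·1.

25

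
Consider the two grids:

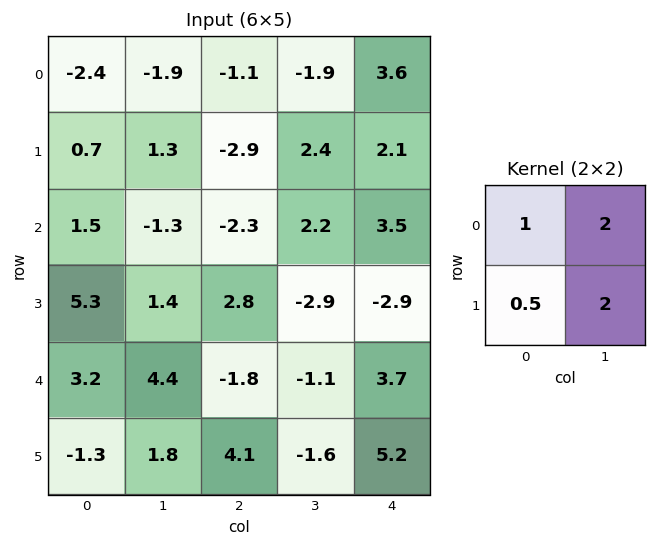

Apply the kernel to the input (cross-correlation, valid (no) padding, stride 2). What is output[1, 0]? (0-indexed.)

The receptive field on the input at this output position is [1.5 -1.3 / 5.3 1.4]. Elementwise product with the kernel and sum: 1.5·1 + -1.3·2 + 5.3·0.5 + 1.4·2.

4.35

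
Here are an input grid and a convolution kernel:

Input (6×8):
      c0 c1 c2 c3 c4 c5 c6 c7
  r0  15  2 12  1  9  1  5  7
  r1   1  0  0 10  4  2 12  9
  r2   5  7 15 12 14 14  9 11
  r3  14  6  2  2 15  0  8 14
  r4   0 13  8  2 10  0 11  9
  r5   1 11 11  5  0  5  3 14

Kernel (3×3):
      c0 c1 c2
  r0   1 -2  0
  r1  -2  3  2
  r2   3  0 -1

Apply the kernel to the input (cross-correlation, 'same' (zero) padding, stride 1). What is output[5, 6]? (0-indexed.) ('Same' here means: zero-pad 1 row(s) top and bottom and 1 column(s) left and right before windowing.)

5

The receptive field on the zero-padded input at this output position is [0 11 9 / 5 3 14 / 0 0 0]. Elementwise product with the kernel and sum: 0·1 + 11·-2 + 5·-2 + 3·3 + 14·2 + 0·3 + 0·-1.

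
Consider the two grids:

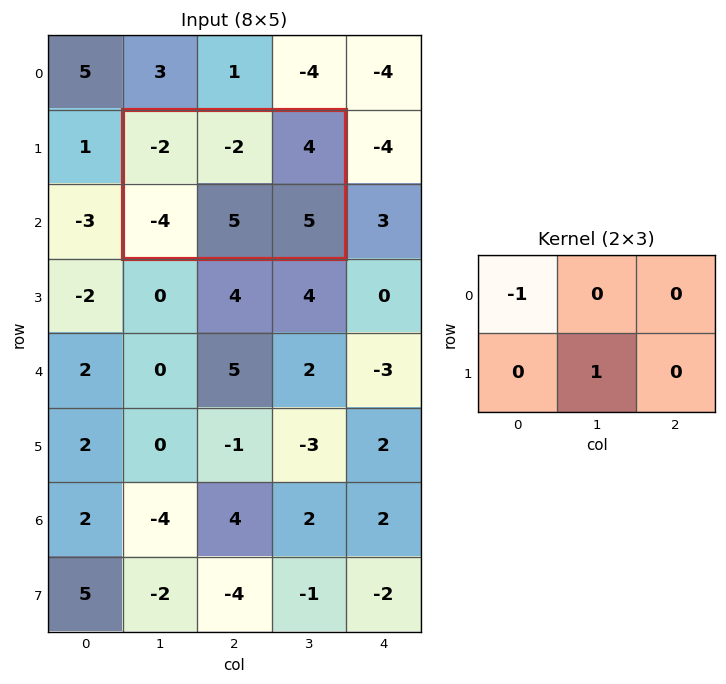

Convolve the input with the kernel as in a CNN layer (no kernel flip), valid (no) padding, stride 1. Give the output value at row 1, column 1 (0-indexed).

The receptive field on the input at this output position is [-2 -2 4 / -4 5 5]. Elementwise product with the kernel and sum: -2·-1 + 5·1.

7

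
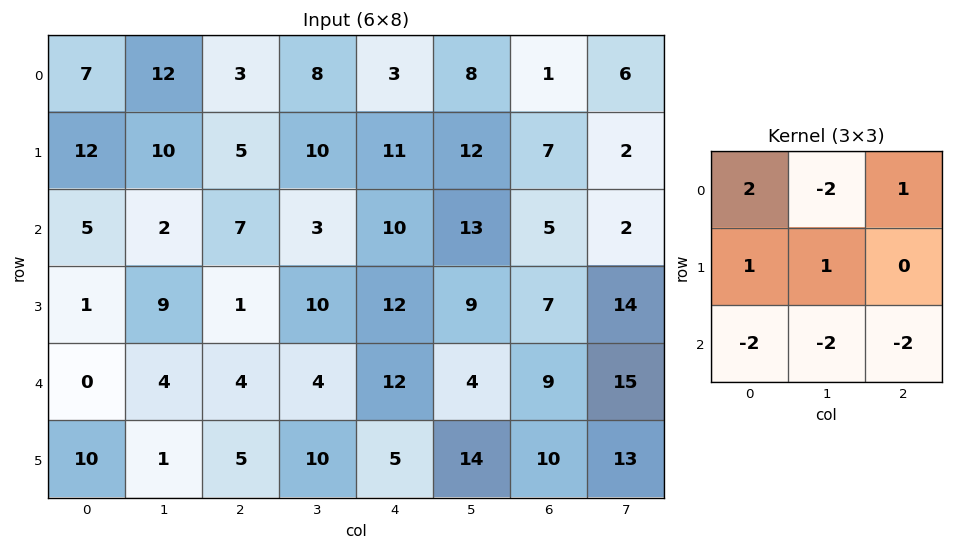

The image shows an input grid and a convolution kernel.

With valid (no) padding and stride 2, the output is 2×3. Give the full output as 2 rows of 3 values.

Output[0,0]: The receptive field on the input at this output position is [7 12 3 / 12 10 5 / 5 2 7]. Elementwise product with the kernel and sum: 7·2 + 12·-2 + 3·1 + 12·1 + 10·1 + 5·-2 + 2·-2 + 7·-2.

-13 -32 -42
7 -11 -30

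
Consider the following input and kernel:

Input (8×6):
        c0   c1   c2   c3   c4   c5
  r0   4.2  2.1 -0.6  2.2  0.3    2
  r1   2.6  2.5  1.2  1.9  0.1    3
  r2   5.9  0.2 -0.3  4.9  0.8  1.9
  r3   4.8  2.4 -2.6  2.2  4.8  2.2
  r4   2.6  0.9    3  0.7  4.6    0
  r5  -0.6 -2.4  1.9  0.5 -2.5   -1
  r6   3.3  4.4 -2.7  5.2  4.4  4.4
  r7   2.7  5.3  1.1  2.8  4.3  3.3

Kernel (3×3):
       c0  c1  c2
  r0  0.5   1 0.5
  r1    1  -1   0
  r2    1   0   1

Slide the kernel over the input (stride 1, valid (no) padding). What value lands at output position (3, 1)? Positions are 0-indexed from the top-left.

-4.3

The receptive field on the input at this output position is [2.4 -2.6 2.2 / 0.9 3 0.7 / -2.4 1.9 0.5]. Elementwise product with the kernel and sum: 2.4·0.5 + -2.6·1 + 2.2·0.5 + 0.9·1 + 3·-1 + -2.4·1 + 0.5·1.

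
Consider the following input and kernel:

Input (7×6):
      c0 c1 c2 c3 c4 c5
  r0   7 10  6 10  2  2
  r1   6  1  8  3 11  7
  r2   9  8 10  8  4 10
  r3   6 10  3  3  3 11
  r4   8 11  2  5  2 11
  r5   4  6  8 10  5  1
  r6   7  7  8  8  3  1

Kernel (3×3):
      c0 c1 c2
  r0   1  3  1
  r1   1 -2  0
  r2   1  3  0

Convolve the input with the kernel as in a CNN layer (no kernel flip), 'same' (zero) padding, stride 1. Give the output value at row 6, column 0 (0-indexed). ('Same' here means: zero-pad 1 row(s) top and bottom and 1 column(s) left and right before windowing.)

The receptive field on the zero-padded input at this output position is [0 4 6 / 0 7 7 / 0 0 0]. Elementwise product with the kernel and sum: 0·1 + 4·3 + 6·1 + 0·1 + 7·-2 + 0·1 + 0·3.

4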